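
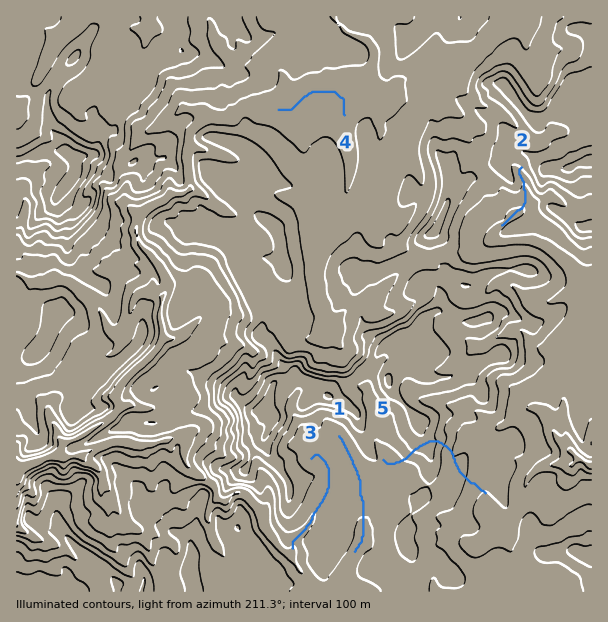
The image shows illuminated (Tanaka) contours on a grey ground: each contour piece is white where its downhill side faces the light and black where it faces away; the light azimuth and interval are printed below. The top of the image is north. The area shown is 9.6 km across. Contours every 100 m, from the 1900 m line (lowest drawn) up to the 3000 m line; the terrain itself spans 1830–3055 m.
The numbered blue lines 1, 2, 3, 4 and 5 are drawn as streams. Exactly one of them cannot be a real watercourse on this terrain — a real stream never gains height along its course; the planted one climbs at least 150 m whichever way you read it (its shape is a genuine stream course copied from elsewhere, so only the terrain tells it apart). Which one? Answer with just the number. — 5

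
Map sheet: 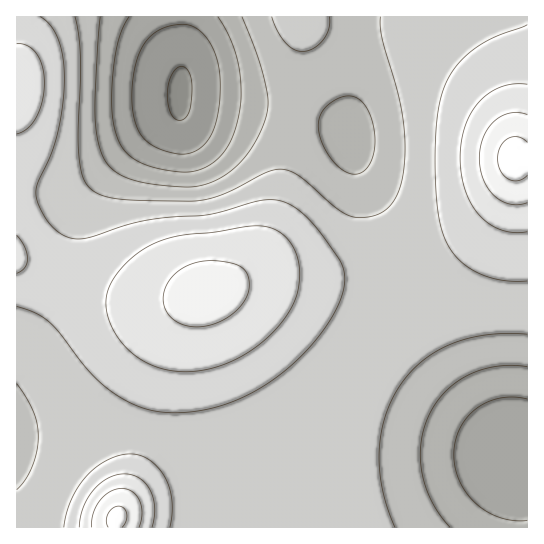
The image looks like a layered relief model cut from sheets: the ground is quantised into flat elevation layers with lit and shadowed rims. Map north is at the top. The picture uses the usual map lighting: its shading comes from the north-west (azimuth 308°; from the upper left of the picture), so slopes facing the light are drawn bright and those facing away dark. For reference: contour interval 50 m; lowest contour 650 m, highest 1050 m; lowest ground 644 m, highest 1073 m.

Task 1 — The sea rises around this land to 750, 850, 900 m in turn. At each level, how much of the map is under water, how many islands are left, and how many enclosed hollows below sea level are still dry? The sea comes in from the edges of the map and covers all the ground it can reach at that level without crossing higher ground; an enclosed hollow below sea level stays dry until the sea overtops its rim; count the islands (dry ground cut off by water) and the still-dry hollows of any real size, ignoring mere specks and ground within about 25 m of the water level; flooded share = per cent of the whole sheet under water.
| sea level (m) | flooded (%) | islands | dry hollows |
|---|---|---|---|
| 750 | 10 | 0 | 0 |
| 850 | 31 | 0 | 0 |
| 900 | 68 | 0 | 0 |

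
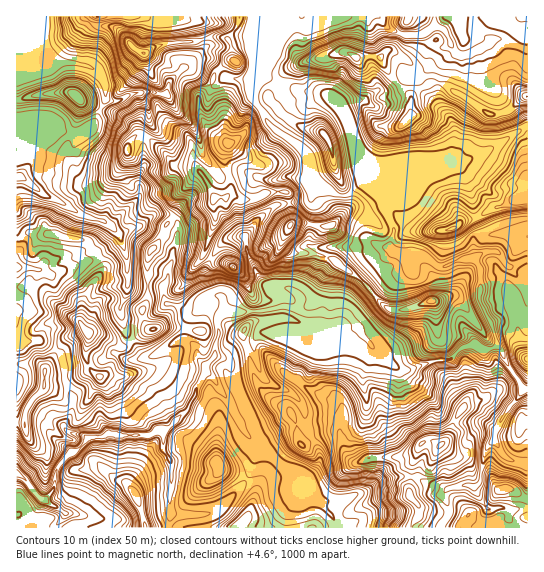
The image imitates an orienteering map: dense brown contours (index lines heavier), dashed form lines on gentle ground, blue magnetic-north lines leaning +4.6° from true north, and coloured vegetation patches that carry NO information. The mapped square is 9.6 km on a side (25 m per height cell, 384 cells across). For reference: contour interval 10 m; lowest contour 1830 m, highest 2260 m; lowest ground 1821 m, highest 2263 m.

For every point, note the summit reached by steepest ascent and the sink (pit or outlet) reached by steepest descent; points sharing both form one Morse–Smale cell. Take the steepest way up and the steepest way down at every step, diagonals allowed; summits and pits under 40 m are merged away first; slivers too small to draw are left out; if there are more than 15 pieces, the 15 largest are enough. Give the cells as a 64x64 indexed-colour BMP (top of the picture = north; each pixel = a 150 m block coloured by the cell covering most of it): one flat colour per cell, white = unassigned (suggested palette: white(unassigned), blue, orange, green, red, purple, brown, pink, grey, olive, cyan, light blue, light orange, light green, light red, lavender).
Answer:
<image width="64" height="64" href="data:image/bmp;base64,Qk12CAAAAAAAAHYAAAAoAAAAQAAAAEAAAAABAAQAAAAAAAAIAAATCwAAEwsAABAAAAAAAAAA////ALR3HwAOf/8ALKAsACgn1gC9Z5QAS1aMAMJ34wB/f38AIr28AM++FwDox64AeLv/AIrfmACWmP8A1bDFAAAACZmZmZmZmZAAAAAAAAAAAAAAERERERGqoAAAAAAAAAAAmZmZmZmZkAAAAAAAAAAAAAEREREREaqqAAAAAAAAAAmZmZmZmZmbu7uwAAAAAAAAARERERERqqoAAAAAAAAAmZmZmZmZmZu7u7uwAAAAAAARERERERGqqgAAAAAAAACZmZmZmZmZm7u7u7AAAAAAARERERERGqqqAAAAAAAAAAmZmZmZmZmbu7u7uwAAAAAREREREREaqqqqqgAAAAAACZmZmZmZmZm7u7u7sAAAARERERERERqqqqqqAAAAAAAJmZmZmZmZm7u7u7u7AAAREREREREREaqqqqoAAAAAAACZmZmZmZmbu7u7u7sAERERERERERERqqqqqgAAAAAAAAmZmZmZmZu7u7u7uwERERERERERERGqqqqqoAAAAAAAAJmZmZmZu7u7u7u7ERERERERERERERqqqqqgAAAAAAAAZmmWaZm7u7u7u7ERERERERERERERERGqqqoAAAAAAGZmZmZmZmu7u7u7EREREREREREREREREaqqqgAAAAAAZmZmZmZmZru7u7sRERERERERERERERERGqqqoAAAAAAGZmZmZmZma7u7sRERERERERERERERERERqqqgAAAAAAZmZmZmZmZmu7uxERERERERERERERERERGqqqoAAAAABmZmZmZmZma7uxERERERERERERERERERGqqqqqAAAAAGZmZmZmZmZmuxEREREREREREREREREREaqqqqoAAAAGZmZmZmZmZma7EREREREREREREREREREaqqqqqgAAAAZmZmZmZmZmZmEREREREREREREREREREaqqqqqgAAAABmZmZmZmZmZmgRERERERERERERERAAARqqqqqgAAAAAGZmZmZmBmZmaIgRERERERERERERAAAA//qqqqAAAAAGZmZmZmAABmaIiIgRERERERERERAAAAD//6r6AADd3d1mZmbdAAAACIiIiIgRERGIgRERAAAAAA////8AAN3d3d1t3d0AAAAIiIiIiIiIiIiIiBAAAAAAD////wAA3d3d3d3d0AAAAAiIiIiIiIiIiIiIAAAAAAAP///wAADd3d3d3d3QAAAAAIiIiIiIiIiIiIgAAAAAAA////AAAN3d3d3d3dAAAAAACIgAAAAIiIiIgAAAD/AA////AAAATd3d3d3d0AAAAAAAiAAAAAAIiIiAAA////////8AAABN3d3d3d3dAAAAAAAAAAAAAAiIiIgA/////////wAAAETd3d3d3d1EAAAAAAAAAAiIiIiIiID/////////AAAARE3d3d3d3UQAAAAAAAAAiIiIiIiIjP////////8AAABERERN3d3dRAAAAAAAAACIiIiIiIzMz////////wAAAERERERN3d1EAAAAAAAACIiIiIiIzMzM////VVXwAAAARERERERN3URAAAAAIAAIiIiMzMzMzMzFVVVVVVAAAABEREREREREREQAAAAiAAzMjMzMzMzMzMVVVVVVUAAAAERERERERERERAAAACIiLMzMzMzMzMzMxVVVVVVVAAAAREREREREIkREQAAAAiIizMzMzMzMzMzFVVVVVVVQAABEREREREQiIkRAAAACIiLMzMzMzMzMzMVVVVVVVVVVUEREREREREIiIiIAAAIiIizMzMzMzMzMVVVVVVVVVVVVREREREREREIiIiIAIiIiIizMzMzMzMxVVVVVVVVVVVVEREREREREQiIiIiIiIiIiIiIszMzMzDVVVVVVVVVVVURERERERERCIiIiIiIiIiIiIiIAAAzDMzVVVVVVVVVVREREREREREIiIiIiIiIiIiIiIAAAADMzNVVVVVVVVVVERERERERERCIiIiIiIiIiIiIgAAAAMzMzNVVVVVVVVUREREREREREIiIiIiIiIiIiIiAAAAMzMzMzM1VVVVVVREREREREREQiIiIiIiIiIiIiAAAAAzMzMzMzd3dVVVVERERERERERCIiIiIiIiIiIiIAAAADMzMzMzM3d3VVVUREREREREREIiIiIiIiIiIiAAAAADMzMzMzMzd3d3VVREREAERERERCIiIiIiIiIiAAAAAAMzMzMzMzN3d3d3UAAAAAAEREREIiIiIiIiIiAAAAAAAzMzMzMzM3d3d3dwAAAAAAREREQiIiIiIiIiAAAAAAAzMzMzMzM3d3d3d3AAAAAAAEREQiIiIiIiIiAAAAAAADMzMzMzM3d3d3d3cAAAAAAATkRCIiIiIiIiIAAAAAADMzMzMzMzd3d3d3dwAAAAAADu7uLuIiIiIiIgAAAAMzMzMzMzMzN3d3d3d3AAAAAAAO7u7u4iIiAiIiAAMzMzMzMzMzMzM3d3d3d3cAAAAAAA7u7u7uIiAAAAADMzMzMzMzMzMzMzd3d3d3dwAAAAAO7u7u7u7iAAAAAAMzMzMzMzMzMzMzN3d3d3d3AAAADu7u7u7u7u4AAAAAADMzMzMzMzMzMzMzd3d3d3cAAAAO7u7u7u7u7uAAAAAAMzMzMzMzMzMzMzM3d3d3dwAAAA7u7u7u7u7u4AAAAAADMzMzMzMzMzMzd3d3d3d3AAAAAO7u7u7u7u7gAAAAAAMzMzMzMzMzMzd3d3d3d3cAAAAADu7u7u7u7uAAAAAAADMzMzMzMzAAAHd3d3d3dwAAAAAO7u7u4AAAAAAAAAAAAAAzMzMzAAAAd3d3d3d3"/>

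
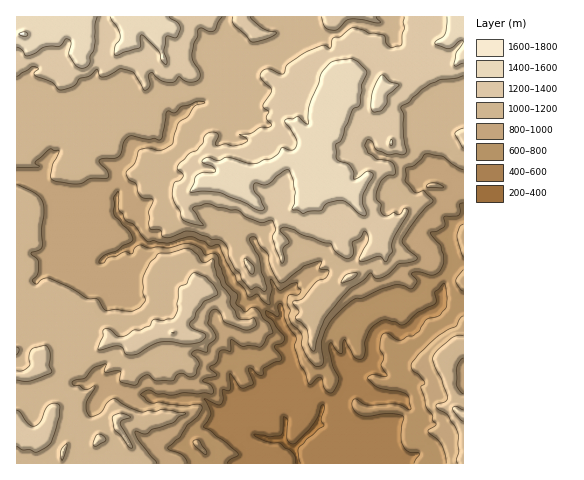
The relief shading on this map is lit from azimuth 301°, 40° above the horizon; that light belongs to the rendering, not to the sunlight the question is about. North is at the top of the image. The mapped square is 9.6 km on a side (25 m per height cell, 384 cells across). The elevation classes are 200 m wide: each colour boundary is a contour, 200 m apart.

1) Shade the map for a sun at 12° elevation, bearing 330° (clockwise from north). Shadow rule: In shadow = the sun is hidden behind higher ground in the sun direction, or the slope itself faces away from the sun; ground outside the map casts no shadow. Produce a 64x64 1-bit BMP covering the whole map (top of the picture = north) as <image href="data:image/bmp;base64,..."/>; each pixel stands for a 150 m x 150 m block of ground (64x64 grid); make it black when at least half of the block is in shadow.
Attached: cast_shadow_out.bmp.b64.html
<image width="64" height="64" href="data:image/bmp;base64,Qk0+AgAAAAAAAD4AAAAoAAAAQAAAAEAAAAABAAEAAAAAAAACAAATCwAAEwsAAAIAAAAAAAAA////AAAAAAAffA/v/aBCAH+8n+//gADgf5w///+AGGD+wH///8B4cI5A////4PgAB0H////x/AUHAYf///f+DwMgA/////4cAHh/////+AADOf//////gH3///////+A//////+//gE/////////gwB///////8HDD///////weMH////7//AwAOf///v//BAAA///+///AAAAYf/7//+AAAAH//3//4AAAA/g6f//wAAAD/Hg///gAAAH//D//+AAAAP/+H//4AAAAZ/8P//gAAAAf/w//+IAAAB3/5//4QIAAPu////gj4AA47////D94APjn///8Q34J+e3/f/gDHn//+/e/+AAF/////8/4AANn////7/gABgf//v/3/AAcAf/3//P8IB8D/5H/+/wAG4f/OP//3AA4Qfw4ef/8ADgg8TAB/8AAGCABOAz/5QAIEAP4AH//ABwBwBwgH/xAHgAAADE//GAHAAAAP//wPQfgAAAfz/B/h/AgAD+PwP/PGAAAD48Af/89gAAPj4MH/n+gAA8/wx///+AgD3/AH///4AAHP/D////sAAM//f///+QAAR//////5AAHg//////iAIMA////zcIAgAAN/f/L4wBAAKX978/54AAB+/zjH/n4AAB//OAf+PwAAAwE4Af4DDgABATgAfAAHAAAAMAD8AAPAAA=="/>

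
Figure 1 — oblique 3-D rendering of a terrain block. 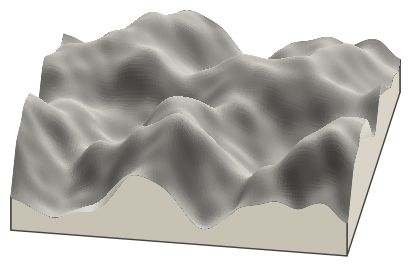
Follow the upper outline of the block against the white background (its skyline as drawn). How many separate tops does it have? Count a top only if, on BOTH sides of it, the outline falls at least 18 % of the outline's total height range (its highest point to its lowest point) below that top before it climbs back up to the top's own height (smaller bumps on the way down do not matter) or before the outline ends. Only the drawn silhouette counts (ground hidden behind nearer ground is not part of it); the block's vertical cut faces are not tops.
1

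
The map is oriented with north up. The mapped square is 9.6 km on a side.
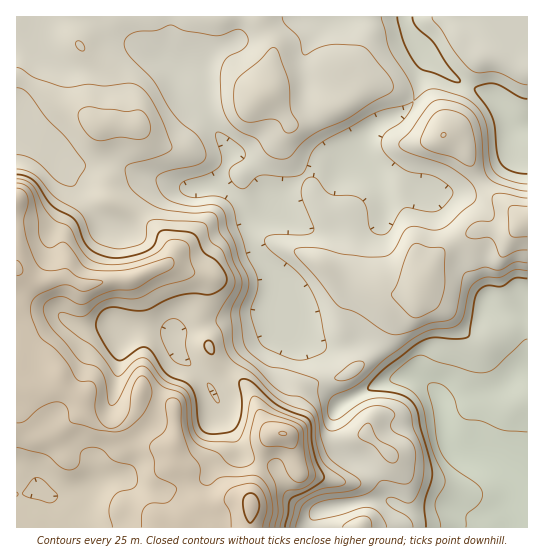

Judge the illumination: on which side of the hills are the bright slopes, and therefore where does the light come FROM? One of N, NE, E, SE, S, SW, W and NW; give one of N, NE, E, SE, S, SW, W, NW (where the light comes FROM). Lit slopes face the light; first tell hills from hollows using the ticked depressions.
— NW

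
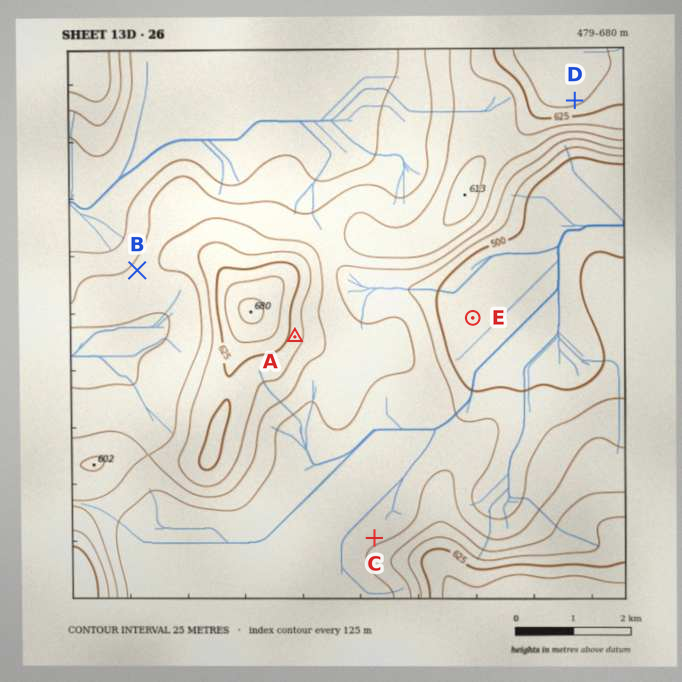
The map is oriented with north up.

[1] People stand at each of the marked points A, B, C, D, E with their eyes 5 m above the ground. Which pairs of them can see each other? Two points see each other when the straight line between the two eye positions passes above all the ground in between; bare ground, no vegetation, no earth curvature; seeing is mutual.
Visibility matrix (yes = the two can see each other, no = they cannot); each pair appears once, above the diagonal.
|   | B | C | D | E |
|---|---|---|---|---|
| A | no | yes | yes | no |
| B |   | no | no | no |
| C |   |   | yes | no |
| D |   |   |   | yes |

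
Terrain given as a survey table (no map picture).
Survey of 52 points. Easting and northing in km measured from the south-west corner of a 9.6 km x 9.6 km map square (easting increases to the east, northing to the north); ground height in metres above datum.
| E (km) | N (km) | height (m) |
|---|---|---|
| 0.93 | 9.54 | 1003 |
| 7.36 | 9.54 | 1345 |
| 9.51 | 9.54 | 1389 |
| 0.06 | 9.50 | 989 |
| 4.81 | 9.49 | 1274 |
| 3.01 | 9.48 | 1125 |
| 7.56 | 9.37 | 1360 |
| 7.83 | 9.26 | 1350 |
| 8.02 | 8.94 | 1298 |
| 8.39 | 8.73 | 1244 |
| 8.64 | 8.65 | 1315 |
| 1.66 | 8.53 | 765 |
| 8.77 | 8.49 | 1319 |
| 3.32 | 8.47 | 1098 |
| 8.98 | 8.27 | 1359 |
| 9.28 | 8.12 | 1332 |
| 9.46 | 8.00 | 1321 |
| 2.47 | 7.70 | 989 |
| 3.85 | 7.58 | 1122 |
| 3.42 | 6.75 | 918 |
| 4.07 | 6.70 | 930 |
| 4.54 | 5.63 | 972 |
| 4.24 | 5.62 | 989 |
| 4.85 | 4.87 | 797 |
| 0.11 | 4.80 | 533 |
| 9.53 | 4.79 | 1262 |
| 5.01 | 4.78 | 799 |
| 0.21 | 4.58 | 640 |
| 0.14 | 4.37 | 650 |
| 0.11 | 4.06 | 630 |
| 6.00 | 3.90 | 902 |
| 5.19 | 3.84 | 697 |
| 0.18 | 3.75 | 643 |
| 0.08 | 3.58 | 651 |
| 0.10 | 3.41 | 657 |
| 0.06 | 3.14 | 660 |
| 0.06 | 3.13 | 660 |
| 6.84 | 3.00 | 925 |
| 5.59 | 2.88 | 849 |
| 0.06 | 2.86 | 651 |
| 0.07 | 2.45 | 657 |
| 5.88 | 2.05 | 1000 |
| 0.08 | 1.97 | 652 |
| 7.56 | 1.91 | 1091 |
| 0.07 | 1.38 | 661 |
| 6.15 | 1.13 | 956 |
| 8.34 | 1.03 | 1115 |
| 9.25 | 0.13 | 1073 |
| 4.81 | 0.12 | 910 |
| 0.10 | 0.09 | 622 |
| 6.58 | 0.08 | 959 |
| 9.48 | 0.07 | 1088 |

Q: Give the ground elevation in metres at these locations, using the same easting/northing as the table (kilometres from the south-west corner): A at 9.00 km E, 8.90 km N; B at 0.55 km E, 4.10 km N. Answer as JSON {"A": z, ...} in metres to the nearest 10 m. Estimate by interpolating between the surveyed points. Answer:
{"A": 1320, "B": 650}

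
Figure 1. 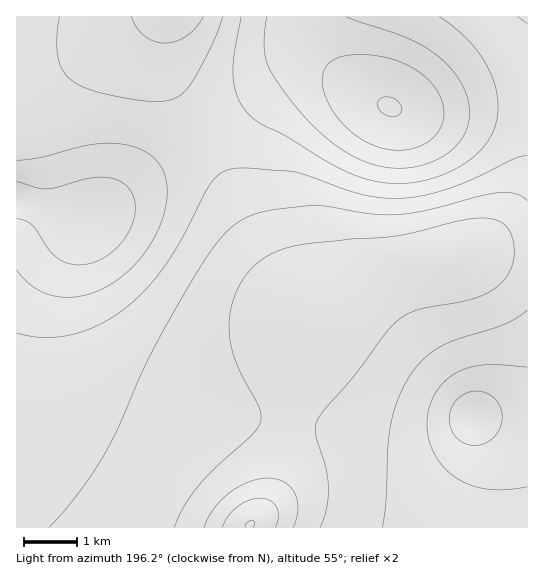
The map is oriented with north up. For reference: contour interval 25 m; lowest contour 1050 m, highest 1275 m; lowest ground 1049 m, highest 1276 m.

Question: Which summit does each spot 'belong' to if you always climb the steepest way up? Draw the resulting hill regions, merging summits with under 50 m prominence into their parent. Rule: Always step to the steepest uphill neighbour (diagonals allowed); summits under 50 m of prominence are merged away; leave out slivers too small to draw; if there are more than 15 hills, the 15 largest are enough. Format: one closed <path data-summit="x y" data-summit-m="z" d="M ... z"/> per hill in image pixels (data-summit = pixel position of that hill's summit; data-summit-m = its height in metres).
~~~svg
<path data-summit="90 221" data-summit-m="1243" d="M167 16l-16 0-32 21-52 24-30 10-21 2 1 455 232 0 19-23 11-24 9-44 12-91 9-35-20-21-20-28-49-96-33-52-18-32-6-25 0-18z"/><path data-summit="390 107" data-summit-m="1276" d="M527 16l-359 1-5 22 0 18 6 25 18 32 33 52 49 96 20 28 20 21 96-47 42-5 34-8 24 2 23 0z"/><path data-summit="473 417" data-summit-m="1218" d="M487 251l-16 1-32 8-34 4-96 47-9 35-19 125-13 34-19 21 1 2 278-1 0-273z"/>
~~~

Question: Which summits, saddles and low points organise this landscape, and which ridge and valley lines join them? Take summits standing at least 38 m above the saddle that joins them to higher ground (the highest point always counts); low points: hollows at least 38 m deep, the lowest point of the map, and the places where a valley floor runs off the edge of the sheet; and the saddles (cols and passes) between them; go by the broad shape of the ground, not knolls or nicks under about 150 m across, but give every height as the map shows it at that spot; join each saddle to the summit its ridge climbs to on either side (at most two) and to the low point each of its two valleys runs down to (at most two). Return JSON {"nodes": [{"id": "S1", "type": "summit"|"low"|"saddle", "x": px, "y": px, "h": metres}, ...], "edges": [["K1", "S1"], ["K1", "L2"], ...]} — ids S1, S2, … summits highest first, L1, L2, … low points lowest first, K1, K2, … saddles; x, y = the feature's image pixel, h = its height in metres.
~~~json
{"nodes": [
{"id": "S1", "type": "summit", "x": 390, "y": 107, "h": 1276},
{"id": "S2", "type": "summit", "x": 90, "y": 221, "h": 1243},
{"id": "S3", "type": "summit", "x": 473, "y": 418, "h": 1218},
{"id": "L1", "type": "low", "x": 250, "y": 525, "h": 1049},
{"id": "L2", "type": "low", "x": 174, "y": 17, "h": 1134},
{"id": "K1", "type": "saddle", "x": 201, "y": 137, "h": 1183},
{"id": "K2", "type": "saddle", "x": 290, "y": 422, "h": 1123}],
"edges": [["K1", "S1"], ["K1", "S2"], ["K1", "L1"], ["K1", "L2"], ["K2", "S2"], ["K2", "S3"], ["K2", "L1"]]}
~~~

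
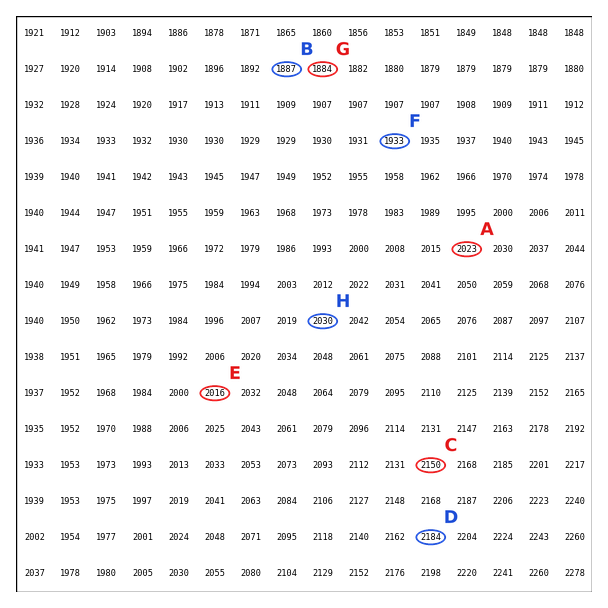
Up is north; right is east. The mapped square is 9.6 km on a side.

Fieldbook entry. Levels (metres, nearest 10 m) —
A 2020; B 1890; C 2150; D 2180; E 2020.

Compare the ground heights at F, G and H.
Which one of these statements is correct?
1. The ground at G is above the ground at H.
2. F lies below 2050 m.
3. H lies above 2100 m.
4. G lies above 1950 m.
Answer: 2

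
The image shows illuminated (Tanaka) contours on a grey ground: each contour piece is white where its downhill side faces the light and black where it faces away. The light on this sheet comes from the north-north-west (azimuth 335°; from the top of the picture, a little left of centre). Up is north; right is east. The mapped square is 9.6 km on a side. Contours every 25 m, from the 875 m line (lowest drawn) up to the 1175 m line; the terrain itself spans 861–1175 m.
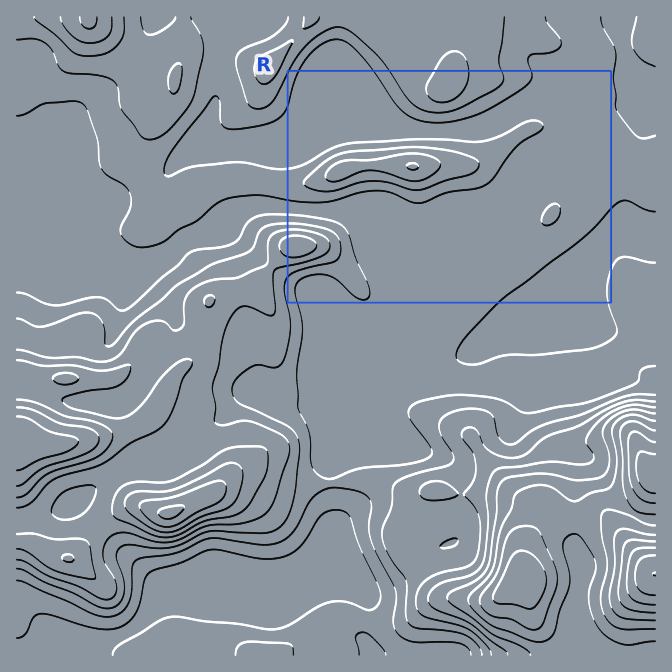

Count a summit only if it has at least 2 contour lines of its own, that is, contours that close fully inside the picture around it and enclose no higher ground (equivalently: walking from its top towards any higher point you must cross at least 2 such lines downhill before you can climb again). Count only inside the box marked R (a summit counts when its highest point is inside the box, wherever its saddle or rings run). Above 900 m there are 1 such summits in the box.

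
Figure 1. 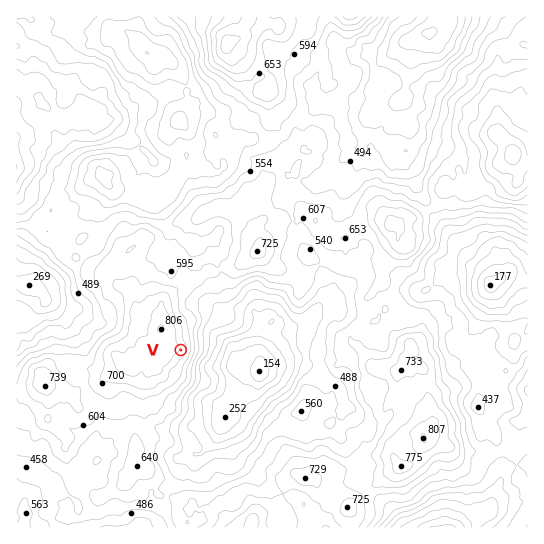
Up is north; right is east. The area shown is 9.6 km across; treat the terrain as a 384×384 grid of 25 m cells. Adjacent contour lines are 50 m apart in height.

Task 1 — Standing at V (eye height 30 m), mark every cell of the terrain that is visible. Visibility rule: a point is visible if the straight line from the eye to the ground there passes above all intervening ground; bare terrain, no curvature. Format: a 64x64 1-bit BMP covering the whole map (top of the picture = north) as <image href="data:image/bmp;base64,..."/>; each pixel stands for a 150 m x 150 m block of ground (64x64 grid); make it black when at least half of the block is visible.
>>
<image width="64" height="64" href="data:image/bmp;base64,Qk0+AgAAAAAAAD4AAAAoAAAAQAAAAEAAAAABAAEAAAAAAAACAAATCwAAEwsAAAIAAAAAAAAA////AAAAAAAAAA/8AAAAAAIAFP7AAAAAAAAf/+BAAAAAAB//wEAAAABwP/+AAAAAACAf/8AIAAAAFH///w4AAAAN////nwAAAAf/////AAAAA8////5AAAAD/////mAAAAP/////4AAAAO//4P/wAAAAJ//wf/AAAAAP//A98AAAABH//D/wAAAAAf/9fzAAAAAB////AAAAABf///8AAAAAP////wAAAAA8////gAAAAD3///uAAAAAP///48AAAAAd///jgAAAAD///8PAAAAAP///5uAAAAAF9//34AAAAAH/9/OAAAAAD//z+wAAAAAP//H4AAAAAAf/8fwAAAAAA//h/AAAAAAB/4H+gAAAAAB/A9+AAAAAAD4D/4AAAAAAPAfPAAAAAAE8D58AAAAAH/gODwAAAAAP/AweAAEAAAHwABwAAQAAAAQAGAAAAAAACAAYAAYAAAAOAAAABgAAAAAAAAAOAABgAAAAAB4AAOAAAAAAHgAAgAAAAAAcAAEAAAAAADwAAwAAAAAB+AAGAAAAAAPwAD8AA4AAB+AAB+ADwAAH8AAD4B/AAAPwAAH4/8AAA3AAADn/gAABYAAAD/wAAABgAAAH/AAAAeAAAAf+AAAAQAAAB/wYAAAwAAAP/AAAADAAAD/4DAAAcAAAf4POYAAgAAD+A9vwACAAA/4CA/gAHA=="/>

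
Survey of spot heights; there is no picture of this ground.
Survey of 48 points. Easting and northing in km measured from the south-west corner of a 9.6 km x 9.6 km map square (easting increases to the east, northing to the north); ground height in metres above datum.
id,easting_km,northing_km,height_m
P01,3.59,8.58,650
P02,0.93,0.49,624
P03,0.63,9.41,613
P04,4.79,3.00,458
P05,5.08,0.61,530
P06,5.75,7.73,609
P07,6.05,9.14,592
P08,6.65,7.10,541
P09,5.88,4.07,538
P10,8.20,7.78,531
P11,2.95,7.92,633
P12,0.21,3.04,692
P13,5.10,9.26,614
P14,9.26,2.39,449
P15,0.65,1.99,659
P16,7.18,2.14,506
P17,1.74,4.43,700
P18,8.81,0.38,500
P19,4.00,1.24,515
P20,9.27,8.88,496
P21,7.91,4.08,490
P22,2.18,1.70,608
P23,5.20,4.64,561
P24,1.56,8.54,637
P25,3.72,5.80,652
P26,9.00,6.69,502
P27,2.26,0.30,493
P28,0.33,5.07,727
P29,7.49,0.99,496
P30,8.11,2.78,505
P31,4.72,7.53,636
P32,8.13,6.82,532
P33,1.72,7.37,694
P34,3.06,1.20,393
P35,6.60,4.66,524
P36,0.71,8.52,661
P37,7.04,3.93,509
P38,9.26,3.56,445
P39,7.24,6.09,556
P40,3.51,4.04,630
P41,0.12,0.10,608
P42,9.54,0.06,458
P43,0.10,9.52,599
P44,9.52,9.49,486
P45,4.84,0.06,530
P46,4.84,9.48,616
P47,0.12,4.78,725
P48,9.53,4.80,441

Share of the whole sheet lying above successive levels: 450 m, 97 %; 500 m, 80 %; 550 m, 53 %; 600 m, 44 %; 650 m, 22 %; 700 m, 8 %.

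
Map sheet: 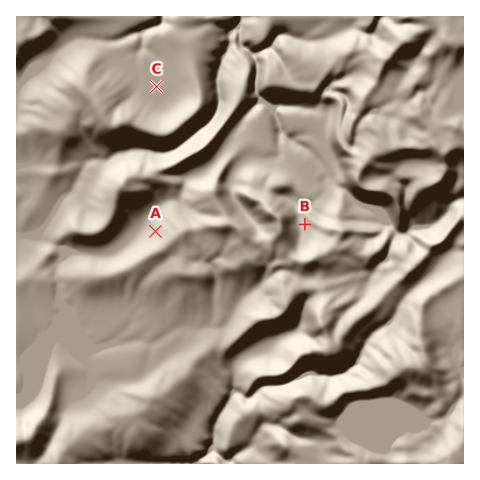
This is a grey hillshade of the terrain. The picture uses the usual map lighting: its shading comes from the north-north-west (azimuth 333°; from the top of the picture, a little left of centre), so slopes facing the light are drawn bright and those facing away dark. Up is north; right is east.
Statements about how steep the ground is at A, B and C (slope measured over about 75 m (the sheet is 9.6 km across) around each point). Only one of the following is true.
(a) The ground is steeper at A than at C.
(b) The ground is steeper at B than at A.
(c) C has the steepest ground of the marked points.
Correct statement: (a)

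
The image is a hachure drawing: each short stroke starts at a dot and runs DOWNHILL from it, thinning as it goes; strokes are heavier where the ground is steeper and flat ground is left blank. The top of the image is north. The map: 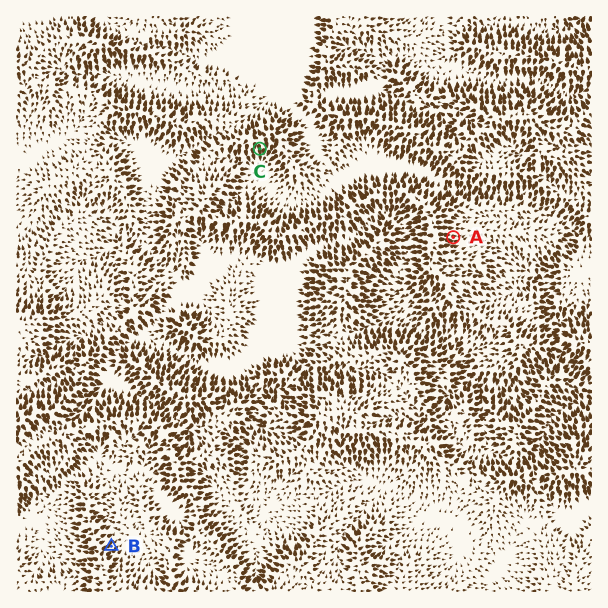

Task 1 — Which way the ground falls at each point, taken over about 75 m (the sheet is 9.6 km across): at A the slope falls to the E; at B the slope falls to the NE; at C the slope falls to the S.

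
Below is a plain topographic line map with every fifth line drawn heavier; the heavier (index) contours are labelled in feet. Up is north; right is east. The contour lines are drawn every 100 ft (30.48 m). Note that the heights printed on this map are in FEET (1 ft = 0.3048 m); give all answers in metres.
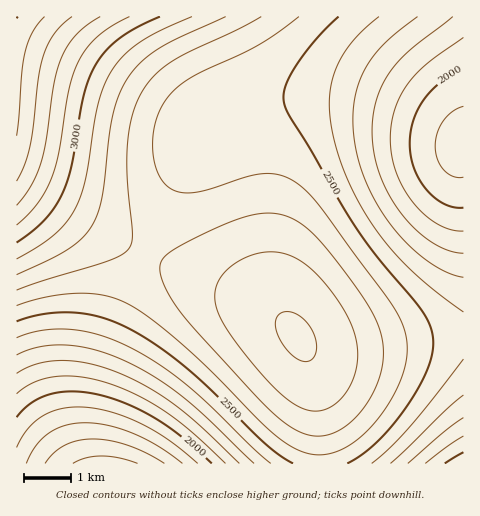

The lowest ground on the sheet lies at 475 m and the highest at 1070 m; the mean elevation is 775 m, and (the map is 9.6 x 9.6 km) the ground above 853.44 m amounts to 18.7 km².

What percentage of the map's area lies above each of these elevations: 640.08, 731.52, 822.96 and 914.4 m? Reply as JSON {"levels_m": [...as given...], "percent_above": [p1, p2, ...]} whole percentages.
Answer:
{"levels_m": [640.08, 731.52, 822.96, 914.4], "percent_above": [88, 71, 33, 7]}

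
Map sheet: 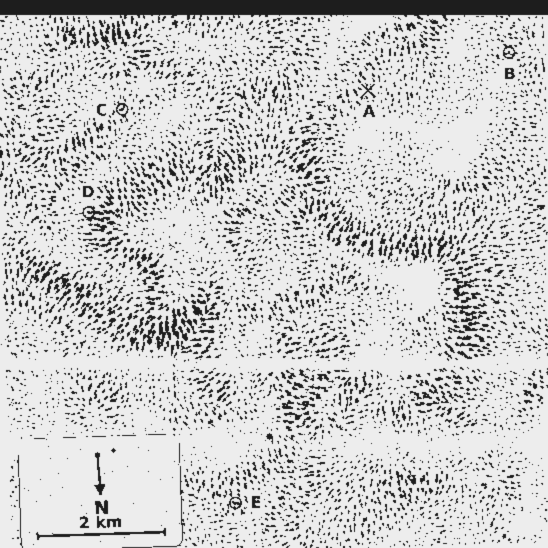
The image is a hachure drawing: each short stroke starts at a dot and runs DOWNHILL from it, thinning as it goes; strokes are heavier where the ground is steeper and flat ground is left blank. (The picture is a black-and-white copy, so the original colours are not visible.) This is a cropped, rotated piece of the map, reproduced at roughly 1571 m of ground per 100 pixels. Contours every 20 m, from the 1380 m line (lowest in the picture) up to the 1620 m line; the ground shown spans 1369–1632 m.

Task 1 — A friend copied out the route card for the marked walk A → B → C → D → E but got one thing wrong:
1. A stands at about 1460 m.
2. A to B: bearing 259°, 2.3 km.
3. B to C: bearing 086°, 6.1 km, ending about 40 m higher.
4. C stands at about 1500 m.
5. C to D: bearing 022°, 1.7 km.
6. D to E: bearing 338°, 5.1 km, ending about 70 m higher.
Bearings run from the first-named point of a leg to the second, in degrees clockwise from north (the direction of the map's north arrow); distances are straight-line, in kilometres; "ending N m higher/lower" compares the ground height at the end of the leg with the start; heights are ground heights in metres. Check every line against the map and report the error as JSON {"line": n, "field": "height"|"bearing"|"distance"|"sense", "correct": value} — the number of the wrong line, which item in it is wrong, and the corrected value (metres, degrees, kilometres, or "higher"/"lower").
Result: {"line": 6, "field": "sense", "correct": "lower"}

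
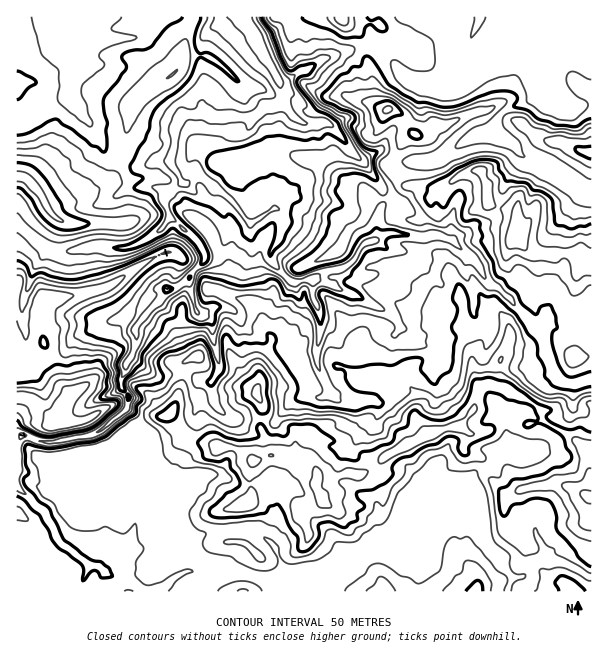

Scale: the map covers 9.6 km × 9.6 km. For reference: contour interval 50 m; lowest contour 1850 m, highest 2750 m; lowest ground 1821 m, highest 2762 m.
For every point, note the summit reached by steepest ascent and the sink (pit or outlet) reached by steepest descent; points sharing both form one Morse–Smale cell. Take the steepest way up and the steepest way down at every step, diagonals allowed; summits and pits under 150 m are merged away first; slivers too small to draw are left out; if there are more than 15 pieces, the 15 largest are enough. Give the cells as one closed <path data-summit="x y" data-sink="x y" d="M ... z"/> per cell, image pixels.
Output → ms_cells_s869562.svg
<path data-summit="591 497" data-sink="243 17" d="M591 16l-183 0-14 29-1 17-10-12-9-6-5 0-45 14-39 24-4 0-4-4-34-62-227 1 1 103 12-5 13-9 26-9 11 11 21 30 4 15 9 9 16 4 15 0 11-4 15 0 14 21-2-1-16 13-2 8 5 10 0 6-11 13-10 7 0 4 14 26 4 22-32 39 0 20-8 15 0 6-5 7 0 8 7 10-1 12-23 20-11 6-37 8-14 0-15-6-6 0-5 10 1 146 575-1 0-210-26 3-8-6-11-22-5-21-13-12-15-20-16-15-6-2-6-7-8-15-26-24-14-5-25 1-12-2-14 0-9 6-2-1 2-20 6-15 0-13-6-11 9-4 15-13 36-3 27-20 12-6 17-2 16 10 14 15 22 7 36 28 10 2z"/><path data-summit="513 239" data-sink="243 17" d="M494 132l-17 2-12 6-27 20-36 3-15 13-9 4 0 2 6 9 0 13-6 15-2 20 2 1 9-6 14 0 12 2 25-1 14 5 26 24 8 15 6 7 6 2 16 15 15 20 13 12 5 21 11 22 8 6 13 0 12-4 1-185-10-3-36-28-22-7-14-15z"/><path data-summit="63 405" data-sink="243 17" d="M18 224l-2 1 0 219 5-8 6 0 15 6 14 0 37-8 11-6 23-20 1-12-7-10 0-8 5-7 0-6 8-15 0-20 4-6 28-33-4-22-14-26-1-5-12 8-10 2-36-1-17 5-16 0-9-4z"/><path data-summit="33 186" data-sink="243 17" d="M68 97l-26 9-26 14 0 104 31 24 9 4 16 0 17-5 36 1 10-2 23-14 8-8 3-5 0-6-5-15 9-10 9-6-12-20-15 0-11 4-15 0-16-4-9-9-4-15-21-30z"/><path data-summit="342 17" data-sink="243 17" d="M407 16l-162 0-1 2 8 11 25 49 4 4 4 0 39-24 45-14 8 2 16 16 1-17z"/>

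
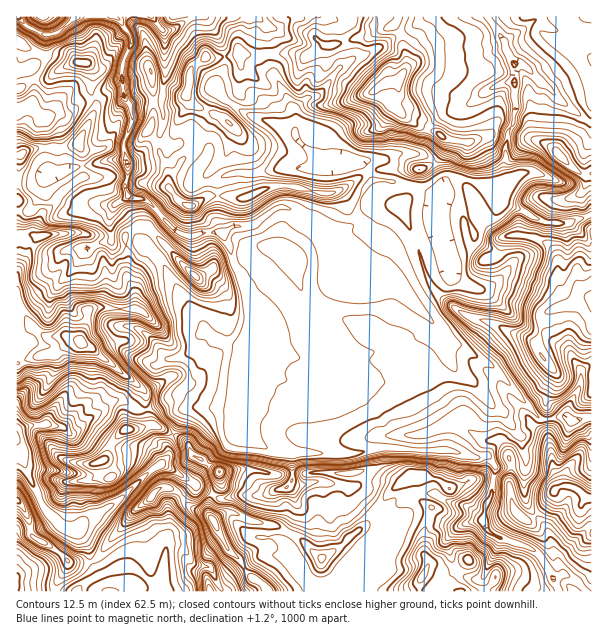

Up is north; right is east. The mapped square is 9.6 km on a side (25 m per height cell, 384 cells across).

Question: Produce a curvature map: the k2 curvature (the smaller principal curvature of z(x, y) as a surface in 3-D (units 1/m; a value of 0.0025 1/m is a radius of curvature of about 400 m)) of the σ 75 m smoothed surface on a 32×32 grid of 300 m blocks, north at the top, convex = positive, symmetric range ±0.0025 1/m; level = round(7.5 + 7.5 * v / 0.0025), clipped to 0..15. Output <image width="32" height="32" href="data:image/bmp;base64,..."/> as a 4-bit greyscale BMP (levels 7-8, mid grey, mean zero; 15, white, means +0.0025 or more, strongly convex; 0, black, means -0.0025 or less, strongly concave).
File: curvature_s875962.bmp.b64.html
<image width="32" height="32" href="data:image/bmp;base64,Qk12AgAAAAAAAHYAAAAoAAAAIAAAACAAAAABAAQAAAAAAAACAAATCwAAEwsAABAAAAAAAAAAAAAAABEREQAiIiIAMzMzAERERABVVVUAZmZmAHd3dwCIiIgAmZmZAKqqqgC7u7sAzMzMAN3d3QDu7u4A////AGdld3dldGd2ZndndnV2dmZVd2Z3ZjVlZndndndoV3VnV2RnZ2VoZnZ3dnWFeEMmZ1Q1VmVTZ0Z3Znd2ZjQmhXZwRTJ2NoZmZndnd3hlSEZnUIZhCGQjRTR3ZndldxcpdyRWeSAxSleEd3d4h2kWN3VGhnd1KWMzMzIjQyIySDdWR1R2ZjhTZnh3d2Z2d3ZYNjFGVndUVnd4d3d3d4d1Y0NHR2VVVnd3d3d3d3eHZ0dHNlVmdmd3d3d3d3d3dnR3hHZ2Z0Nmd3d3d3d3d3dWiGR3eHRVZnd3d3d3d4dld4dHdohUNWZ3d3d3eHh2R3ZnaHV3ZXhGZ2d3d3d3ZIdjeHd2V2V2VGZXd3d3d2VUVnd4ZmZmhkeHR3d3d3d3ZlVod3ZmdnVWZmd4d3d3h2d1V3d3ZVVmYlR3h3d3d3d1aGdmZUVlhwVVRHdnd3d3d0dCJGZmY0B5ZpZEVmd4d3hkaIZmd3c3hWZ3d3d2ZVZlZWQFZmZWFnd2ZVVmZnaERmQRZpZ4dEZ3Z3h3d1RDJXhzd4ZlaGYXZ2eHZnZYdmdngYd2VmZ3B1d3RXZlVXh2Z4N3ZWZndCZYZXd2Vnh3Z3ZkdmhndnBYJ1Z3WHVniGd3dGZ3dnmDOCeFh2d3VGd3d4Vnd4FXhwc2dYd2eHZGd3h1iHcDATEiRVVmZmZnh3d3V3d3"/>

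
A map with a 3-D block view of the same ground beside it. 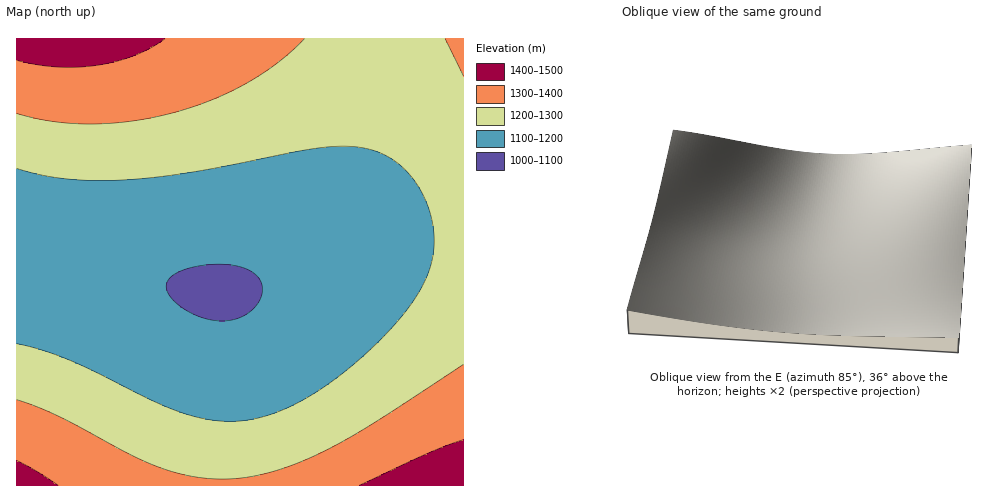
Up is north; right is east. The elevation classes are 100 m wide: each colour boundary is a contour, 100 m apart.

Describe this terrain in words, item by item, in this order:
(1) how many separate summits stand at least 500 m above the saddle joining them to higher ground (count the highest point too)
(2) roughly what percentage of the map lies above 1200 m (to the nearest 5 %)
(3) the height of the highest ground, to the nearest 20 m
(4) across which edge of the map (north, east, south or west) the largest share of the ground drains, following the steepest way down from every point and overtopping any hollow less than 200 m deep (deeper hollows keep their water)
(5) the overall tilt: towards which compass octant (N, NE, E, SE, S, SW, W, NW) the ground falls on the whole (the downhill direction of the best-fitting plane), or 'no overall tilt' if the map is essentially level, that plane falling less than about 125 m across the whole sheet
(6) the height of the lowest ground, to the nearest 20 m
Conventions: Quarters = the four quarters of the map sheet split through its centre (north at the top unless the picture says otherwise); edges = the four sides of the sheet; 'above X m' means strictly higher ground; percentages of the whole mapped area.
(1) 1 summit rises at least 500 m above its surroundings.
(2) About 55 % of the map lies above 1200 m.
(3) The highest point reaches roughly 1480 m.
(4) Most of the ground drains across the western edge.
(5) No overall tilt - high and low ground are spread across the sheet.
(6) The lowest point is down at roughly 1100 m.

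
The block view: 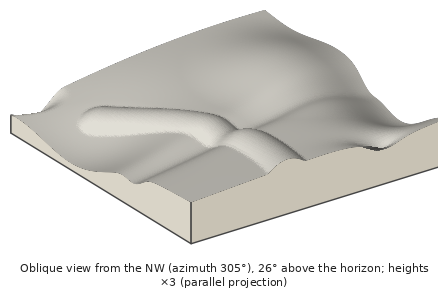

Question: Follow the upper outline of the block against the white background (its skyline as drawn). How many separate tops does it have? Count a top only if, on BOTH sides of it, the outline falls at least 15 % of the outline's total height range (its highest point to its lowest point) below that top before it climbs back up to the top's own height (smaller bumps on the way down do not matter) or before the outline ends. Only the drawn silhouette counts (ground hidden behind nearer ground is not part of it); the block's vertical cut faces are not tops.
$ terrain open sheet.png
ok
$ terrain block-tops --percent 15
1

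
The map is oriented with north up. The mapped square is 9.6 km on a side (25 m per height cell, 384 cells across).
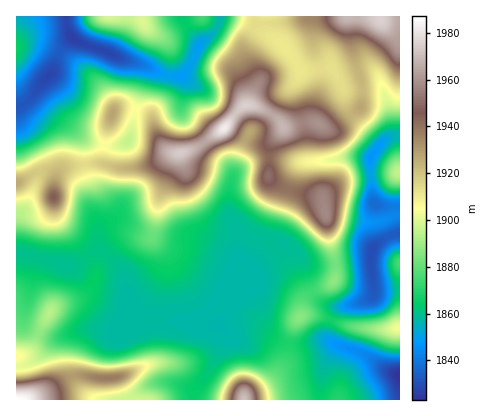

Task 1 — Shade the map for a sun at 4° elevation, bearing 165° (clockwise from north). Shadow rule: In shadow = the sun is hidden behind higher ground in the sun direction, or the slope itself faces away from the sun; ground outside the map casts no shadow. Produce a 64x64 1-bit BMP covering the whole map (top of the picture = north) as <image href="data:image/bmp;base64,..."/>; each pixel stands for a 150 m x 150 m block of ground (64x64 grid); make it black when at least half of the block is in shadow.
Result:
<image width="64" height="64" href="data:image/bmp;base64,Qk0+AgAAAAAAAD4AAAAoAAAAQAAAAEAAAAABAAEAAAAAAAACAAATCwAAEwsAAAIAAAAAAAAA////AAAAAAAAAAAAAAAAAMAAAAB8AAAA8AAAAH8AAAD8AAAAf4AAAP4HwAB/gAAA///wAH+AAAD///wAPwAAAP///wA+AAAAD///gD4AAAAD//8APAAAAAD/8AA4AAAAAAAAAAAAAAAAAAAAAAAAAAAAAAAAAAH+AAAAAAAAA/8AAAAAAAAB/wAAAAAAAAB+AAAAAAAAABwAAAAAAAAAAAAAAAAAAAAAAAAAAAAAAAAAAAAAAAAAAAAAAAAAAAAAAAAAAAAAAAAAAAAAAAAAAwAAAAAAAAADAAAAAAAAAAMAAAAAAAAAAAAAAAAAAAAAAAAAAAAAAAAAAAAAAAAAAAAAAAAAAAAAAAAAAAAAAAAAAAAAAAAAAAAAAAAAAAAAAAAAAAAAAAAAAAAAAABwAAAAAAABAPwAwAAAAAAA/ADgAAAAAAB8APgAOAAAAAAG/gAYAAAAAAb/gAB4AAAAAv8AAP4AAAAA/gAA/wAAAAB4AAD/wAAAAAAAAP/gAAAAAAAA//AAAAAAAAB/8AwAAAACAH/wHgAAAAOHf/AOAAAAA/+/4AAAAAAD/7/AAAAAAAP/D4AAAAAAA/4HAAAAAAAH8AIAAAAAAA/gAcAAAAAAH4AB4AAAAAAAAAHwAAAAAAAAAfAAAAAAAAAA+AAAAAAAAAD4AAAAAAAAAHgAAAAAAAAAOAAAAA=="/>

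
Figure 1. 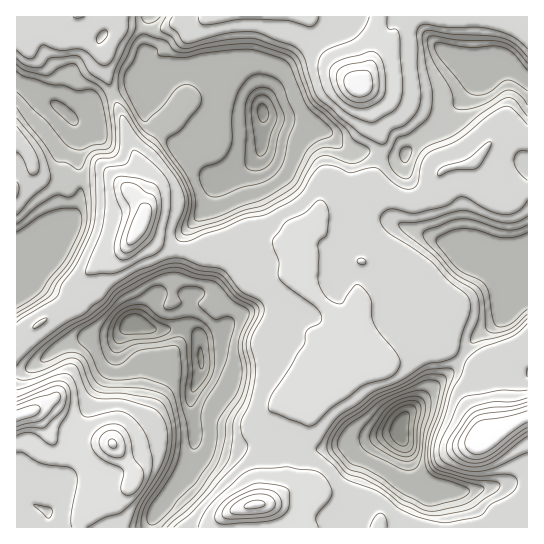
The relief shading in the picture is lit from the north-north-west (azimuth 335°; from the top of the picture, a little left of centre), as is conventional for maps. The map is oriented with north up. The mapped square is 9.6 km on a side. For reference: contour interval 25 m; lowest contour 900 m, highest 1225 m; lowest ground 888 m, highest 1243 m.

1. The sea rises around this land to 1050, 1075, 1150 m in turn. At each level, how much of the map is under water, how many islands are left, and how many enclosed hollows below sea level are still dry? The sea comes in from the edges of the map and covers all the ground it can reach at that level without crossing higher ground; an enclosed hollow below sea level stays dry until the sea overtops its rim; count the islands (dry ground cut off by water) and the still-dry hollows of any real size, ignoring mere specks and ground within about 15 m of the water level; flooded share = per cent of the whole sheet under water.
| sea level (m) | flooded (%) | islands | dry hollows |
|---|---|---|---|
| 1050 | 19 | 0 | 2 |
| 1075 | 36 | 0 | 1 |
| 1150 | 94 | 4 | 0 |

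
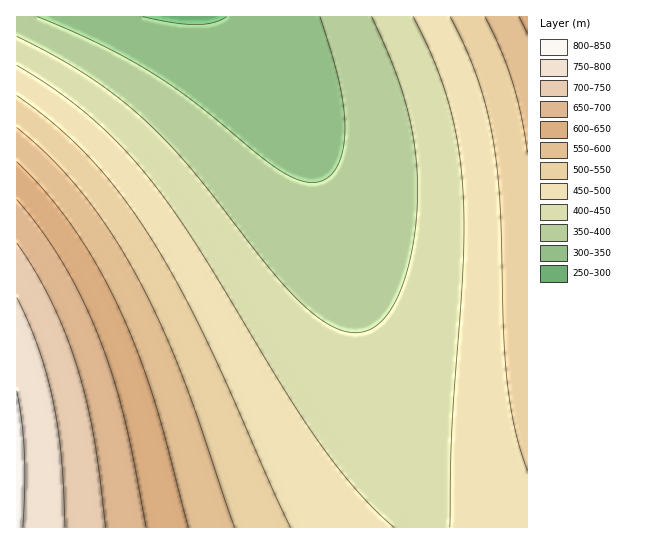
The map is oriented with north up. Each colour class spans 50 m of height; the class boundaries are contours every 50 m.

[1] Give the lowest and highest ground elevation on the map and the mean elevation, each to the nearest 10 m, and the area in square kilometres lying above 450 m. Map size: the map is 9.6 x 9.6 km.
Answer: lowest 300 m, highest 810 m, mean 480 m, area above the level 47.1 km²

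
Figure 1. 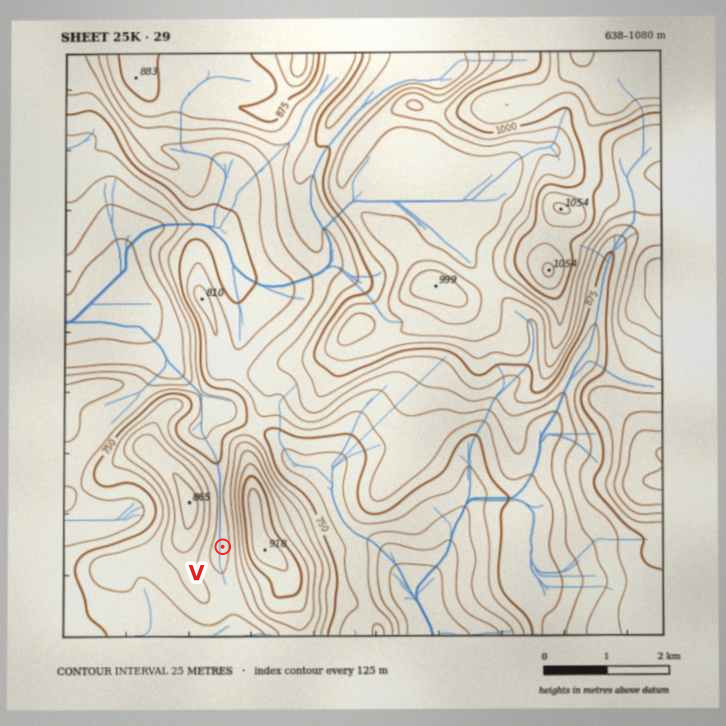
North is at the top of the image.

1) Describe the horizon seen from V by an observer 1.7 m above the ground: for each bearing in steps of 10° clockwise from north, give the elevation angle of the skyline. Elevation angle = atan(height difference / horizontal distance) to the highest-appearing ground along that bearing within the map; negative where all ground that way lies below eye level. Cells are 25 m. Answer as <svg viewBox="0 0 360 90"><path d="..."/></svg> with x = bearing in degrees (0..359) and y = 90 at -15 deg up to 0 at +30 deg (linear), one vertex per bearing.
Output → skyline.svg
<svg viewBox="0 0 360 90"><path d="M0 58l10-3 10-7 10-6 10-3 10-3 10-3 10-2 10 0 10 0 10 1 10 3 10 5 10 5 10 4 10 4 10 4 10 2 10 0 10-2 10-1 10-1 10 0 10-1 10-1 10-1 10-2 10-2 10-1 10-1 10 0 10 0 10 1 10 2 10 5 10 4"/></svg>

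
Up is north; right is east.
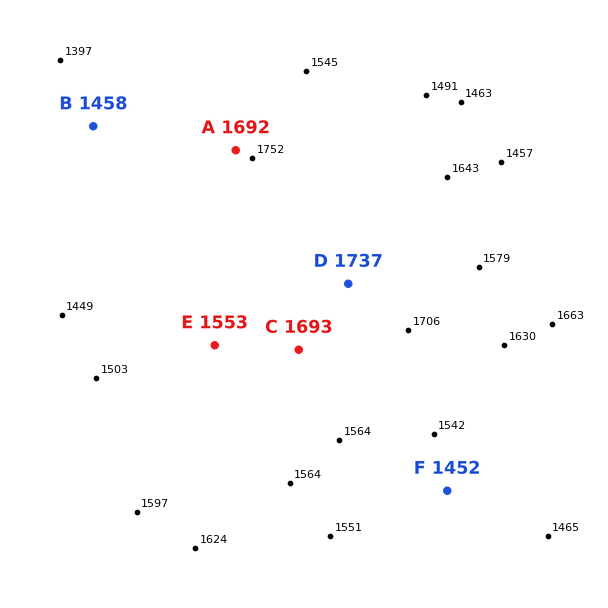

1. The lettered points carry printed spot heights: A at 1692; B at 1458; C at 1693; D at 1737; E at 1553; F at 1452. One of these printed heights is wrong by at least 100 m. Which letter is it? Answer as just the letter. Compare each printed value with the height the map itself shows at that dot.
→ C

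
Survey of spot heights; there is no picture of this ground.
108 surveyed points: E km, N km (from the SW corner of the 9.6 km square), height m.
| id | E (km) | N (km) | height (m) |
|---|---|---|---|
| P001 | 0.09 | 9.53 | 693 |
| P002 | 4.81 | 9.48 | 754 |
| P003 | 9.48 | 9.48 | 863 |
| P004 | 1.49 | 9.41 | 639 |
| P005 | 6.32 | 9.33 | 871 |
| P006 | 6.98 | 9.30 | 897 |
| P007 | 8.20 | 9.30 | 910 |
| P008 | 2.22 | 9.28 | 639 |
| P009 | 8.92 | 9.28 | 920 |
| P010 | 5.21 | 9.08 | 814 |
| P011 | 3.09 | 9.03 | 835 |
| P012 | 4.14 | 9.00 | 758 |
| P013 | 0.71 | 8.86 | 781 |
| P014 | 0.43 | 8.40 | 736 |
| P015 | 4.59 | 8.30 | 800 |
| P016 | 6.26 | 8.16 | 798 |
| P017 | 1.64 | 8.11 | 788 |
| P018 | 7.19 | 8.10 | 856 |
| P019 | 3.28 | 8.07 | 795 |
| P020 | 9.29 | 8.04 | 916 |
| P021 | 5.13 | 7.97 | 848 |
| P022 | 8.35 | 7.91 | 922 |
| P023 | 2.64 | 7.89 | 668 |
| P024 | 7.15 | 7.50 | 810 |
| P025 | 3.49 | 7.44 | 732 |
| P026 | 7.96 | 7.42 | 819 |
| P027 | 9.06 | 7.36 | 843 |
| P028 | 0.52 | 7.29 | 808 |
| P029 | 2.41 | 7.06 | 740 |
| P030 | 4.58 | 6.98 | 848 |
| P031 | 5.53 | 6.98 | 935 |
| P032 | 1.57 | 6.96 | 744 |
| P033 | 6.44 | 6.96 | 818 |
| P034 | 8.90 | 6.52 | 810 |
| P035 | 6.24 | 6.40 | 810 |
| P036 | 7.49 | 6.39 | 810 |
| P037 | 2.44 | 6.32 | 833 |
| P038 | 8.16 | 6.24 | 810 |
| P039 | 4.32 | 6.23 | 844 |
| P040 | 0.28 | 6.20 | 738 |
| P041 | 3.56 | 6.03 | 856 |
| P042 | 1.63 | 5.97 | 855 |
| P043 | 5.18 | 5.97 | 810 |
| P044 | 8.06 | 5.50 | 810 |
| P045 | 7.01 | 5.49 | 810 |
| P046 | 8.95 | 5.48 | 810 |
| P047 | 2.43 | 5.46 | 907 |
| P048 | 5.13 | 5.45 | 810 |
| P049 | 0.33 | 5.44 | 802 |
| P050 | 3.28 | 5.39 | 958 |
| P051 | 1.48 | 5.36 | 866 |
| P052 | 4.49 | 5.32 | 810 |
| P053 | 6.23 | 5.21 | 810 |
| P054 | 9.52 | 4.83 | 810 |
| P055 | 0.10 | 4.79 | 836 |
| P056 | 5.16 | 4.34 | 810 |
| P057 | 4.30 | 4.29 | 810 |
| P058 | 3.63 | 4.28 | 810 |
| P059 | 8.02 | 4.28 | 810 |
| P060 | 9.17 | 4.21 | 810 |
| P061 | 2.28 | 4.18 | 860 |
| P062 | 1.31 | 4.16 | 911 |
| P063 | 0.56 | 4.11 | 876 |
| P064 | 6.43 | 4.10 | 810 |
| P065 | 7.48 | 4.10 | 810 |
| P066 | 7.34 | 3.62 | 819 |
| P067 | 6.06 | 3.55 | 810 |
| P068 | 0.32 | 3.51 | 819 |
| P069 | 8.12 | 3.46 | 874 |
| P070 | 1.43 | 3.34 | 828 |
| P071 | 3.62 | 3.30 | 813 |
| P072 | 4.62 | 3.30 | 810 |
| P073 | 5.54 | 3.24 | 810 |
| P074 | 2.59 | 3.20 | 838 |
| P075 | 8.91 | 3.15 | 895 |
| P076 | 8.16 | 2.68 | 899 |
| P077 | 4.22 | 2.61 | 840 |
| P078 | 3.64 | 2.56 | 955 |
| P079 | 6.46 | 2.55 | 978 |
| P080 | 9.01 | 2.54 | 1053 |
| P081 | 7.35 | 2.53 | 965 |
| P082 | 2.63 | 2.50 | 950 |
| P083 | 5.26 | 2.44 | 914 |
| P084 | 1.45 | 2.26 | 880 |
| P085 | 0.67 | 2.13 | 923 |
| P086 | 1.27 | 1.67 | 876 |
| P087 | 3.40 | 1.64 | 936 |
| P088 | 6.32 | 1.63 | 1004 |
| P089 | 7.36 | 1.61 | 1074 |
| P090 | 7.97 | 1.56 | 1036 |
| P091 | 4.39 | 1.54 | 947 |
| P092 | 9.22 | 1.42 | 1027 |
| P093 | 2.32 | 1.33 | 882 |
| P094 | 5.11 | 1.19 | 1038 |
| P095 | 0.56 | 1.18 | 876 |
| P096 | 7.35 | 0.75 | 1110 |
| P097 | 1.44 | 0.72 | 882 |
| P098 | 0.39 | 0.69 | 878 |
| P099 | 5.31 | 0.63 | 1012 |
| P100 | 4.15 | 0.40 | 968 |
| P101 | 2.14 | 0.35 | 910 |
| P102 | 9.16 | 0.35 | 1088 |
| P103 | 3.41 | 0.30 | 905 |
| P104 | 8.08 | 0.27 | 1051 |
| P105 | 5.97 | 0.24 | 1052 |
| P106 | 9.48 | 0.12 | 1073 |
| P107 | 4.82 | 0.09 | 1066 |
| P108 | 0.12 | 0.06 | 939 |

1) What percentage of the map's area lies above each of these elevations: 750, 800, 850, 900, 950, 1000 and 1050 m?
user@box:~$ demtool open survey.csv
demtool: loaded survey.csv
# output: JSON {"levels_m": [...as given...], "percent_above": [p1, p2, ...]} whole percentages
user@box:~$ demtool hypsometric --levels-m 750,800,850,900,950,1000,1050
{"levels_m": [750, 800, 850, 900, 950, 1000, 1050], "percent_above": [93, 86, 49, 32, 18, 12, 5]}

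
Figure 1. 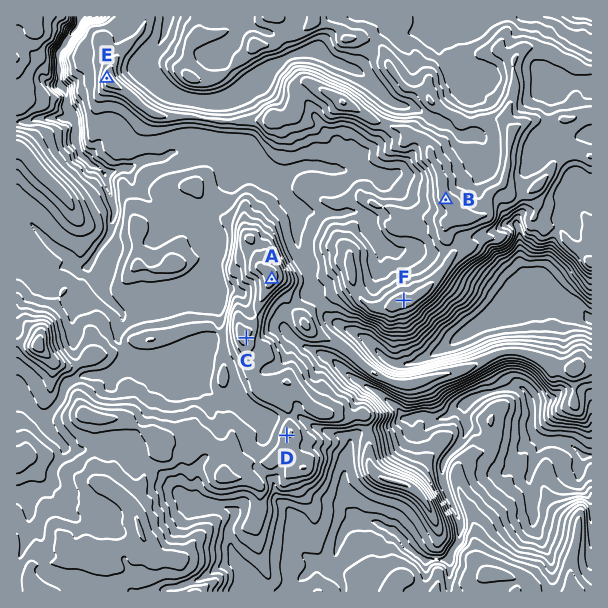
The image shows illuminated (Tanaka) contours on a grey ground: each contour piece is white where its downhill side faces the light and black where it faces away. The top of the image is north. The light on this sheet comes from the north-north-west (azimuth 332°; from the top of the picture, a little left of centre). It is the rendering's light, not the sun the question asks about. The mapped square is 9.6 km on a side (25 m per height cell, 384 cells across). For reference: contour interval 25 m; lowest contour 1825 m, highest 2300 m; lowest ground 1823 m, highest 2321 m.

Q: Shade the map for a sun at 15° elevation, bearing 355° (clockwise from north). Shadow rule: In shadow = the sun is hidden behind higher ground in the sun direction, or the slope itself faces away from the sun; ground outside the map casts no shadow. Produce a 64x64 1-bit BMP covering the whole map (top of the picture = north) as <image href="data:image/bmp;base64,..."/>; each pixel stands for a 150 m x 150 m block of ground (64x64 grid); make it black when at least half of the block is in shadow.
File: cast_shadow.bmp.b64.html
<image width="64" height="64" href="data:image/bmp;base64,Qk0+AgAAAAAAAD4AAAAoAAAAQAAAAEAAAAABAAEAAAAAAAACAAATCwAAEwsAAAIAAAAAAAAA////AAAAAAAAAAAAAAAAAAAAMAAAAAAAAAAAAAAAAAAAAAAAAAMAAAAAAAAAAwAAAAAAAAAAgAAAAAAAAAAAAAAAAAAAAAAAAAAAAAAAAAAAAAACAPgAAAAAA8YA+AAAAAABxYHgAAAAAAABwQAAAAAAAAAAAAAAAAAAAAAAAAAAAAAAAAEAAgAAAAAAAAAOAAAAADwAAB8AAAAAf5wAHwAAAADAP8AOAAAAAAB/4AAAAAAAAP/48AAAAAAB9//4BAAAAAOB//4lgAAABgA/4GAAAAAIeA/AYAAAAHD+AAAAAAAA4f8AAAAAAAAD/4AAAAAAAAf/wAAAAAAAB//gAAAAAAgGH/ABAAAADAAHmAMAAAAOAAO+AwAAAAAAAf4HAAAAAAAA/38AAAAAAAB/fgAAAAAAAD/8AAAAAAAAD/gAAAAAAAABwAAAAAAAAD0AAAAAAAAABwAAAAAAAQADgAAAAAAAAACAAAAAAAAAACAAAAAAAAAAAAAAAAAAAAAAAHgAAAAgAAAAAAAAADAAAAAAAAAAAAAAAAAD8AwAAAAAAf/gHwAAAPAD8AAeAAAAMAwAAAgAAAAAOBwAABAAAAAwPwAAAAAABAAzAAAAAAAAAADgAAAAAAAAAHgAAAAACAAAPAgAAAAcAAAHiAAAAAwAAAHAAAAABgAAAEAAAAAEAAAAAAAAAA=="/>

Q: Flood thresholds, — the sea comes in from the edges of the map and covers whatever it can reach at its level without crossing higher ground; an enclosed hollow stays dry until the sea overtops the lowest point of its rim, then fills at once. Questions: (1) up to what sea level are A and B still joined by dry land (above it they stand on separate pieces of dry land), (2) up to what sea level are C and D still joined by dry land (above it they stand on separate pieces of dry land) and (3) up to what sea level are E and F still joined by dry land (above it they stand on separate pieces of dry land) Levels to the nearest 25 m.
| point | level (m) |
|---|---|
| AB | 2125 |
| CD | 2200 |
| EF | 2150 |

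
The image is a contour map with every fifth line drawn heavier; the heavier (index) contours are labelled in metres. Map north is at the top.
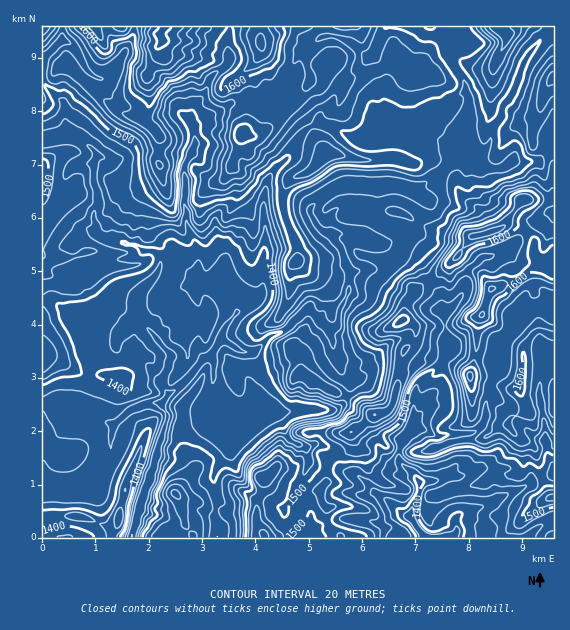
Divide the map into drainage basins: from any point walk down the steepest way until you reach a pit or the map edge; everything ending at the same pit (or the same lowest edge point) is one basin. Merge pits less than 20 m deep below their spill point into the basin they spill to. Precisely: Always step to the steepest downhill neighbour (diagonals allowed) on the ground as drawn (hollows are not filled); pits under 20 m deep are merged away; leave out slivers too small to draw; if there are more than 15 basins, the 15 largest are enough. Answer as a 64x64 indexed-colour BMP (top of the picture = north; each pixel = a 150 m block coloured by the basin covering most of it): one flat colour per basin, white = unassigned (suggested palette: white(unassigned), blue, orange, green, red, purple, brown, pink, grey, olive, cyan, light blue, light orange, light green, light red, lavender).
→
<image width="64" height="64" href="data:image/bmp;base64,Qk12CAAAAAAAAHYAAAAoAAAAQAAAAEAAAAABAAQAAAAAAAAIAAATCwAAEwsAABAAAAAAAAAA////ALR3HwAOf/8ALKAsACgn1gC9Z5QAS1aMAMJ34wB/f38AIr28AM++FwDox64AeLv/AIrfmACWmP8A1bDFADMzMzMxERERERERERERESIiIiIiIiIiIiIiIiIiIiIiMzMzMxEREREREREREREREiIiIiIiIiIiIiIiIiIiIiIzMzERERERERERERERERERIiIiIiIiIiIiIiIiIiIiIhEREREREREREREREREREREiIiIiIiIiIiIiIiIiIiIiERERERERERERERERERERESIiIiIiIiIiIiIiIiIiIiIREREREREREREREREREREREiIiIiIiIiIiIiIiIiIiIhEREREREREREREREREREREREiIiIiIiIiIiIiIiIiIiERERERERERERERERERERERERIiIiIiIiIiIiIiIiIiIREREREREREREREREREREREREiIiIiIiIiIiIiIiIiIhERERERERERERERERERERERESIiIiIiIiIiIiIiIiIiEREREREREREREREREREREREREiIiIiIiIiIiIiIiIiIREREREREREREREREREREREREREiIiIiIiIiIiIiIhERERERERERERERERERERERERERESIiIiIiIiIiIiIhERERERERERERERERERERERERERERIiIiIiIiIiIiIhERERERERERERERERERERERERERERESIiIiIiIiIiIhERERERERERERERERERERERERERERERESIiIiIiIiIiERERERERERERERERERERERERERERERERESIiIiIiIiERERERERERERERERERERERERERERERERERIiIiIiIiEREREREREREREREREREREREREREREREREREiIiIiIhERERERERERERERERERERERERERERERERERERIiIiIiEREREREREREREREREREREREREREREREREREREiIiIiERERERERERERERERERERERERERERERERERERESIiIiERERERERERERERERERERERERERERERERERERERIiIhEREREREREREREREREREREREREREREREREREREREiERERERERERERERERERERERERERERERERERERERERERERERERERERERERERERERERERERERERERERERERERERERERERERERERERERERERERERERERERERERERERERERERERERERERERERERERERERERERERERERERERERERERERERERERERERERERERERERERERERERERERERERERERERERERERERERERERERERERERERERERERERERERERERERERERERERERERERERERERERERERERERERERERERERERERERERERERERERERERERERERERERERERERERERERERERERERERERERERERERERERERERERERERERERERERERERERERERERERERERERERERERERERERERERERERERERERERERERERERERERERERERERERERERERERERERERERERERERERERERERERERERERERERERERERERERERERERERERERERERERERERERERERERERERERERERERERERERERERERERERERERERERERERERERERERERERERERERERERERERERERERERERERERERERERERERERERERERERERERERERERERERERERERERERERERERERERERERERERERERERERERERERERERERERERERERERERERERERERERERERERERERERERERERERERERERERERERERERERERERERERERERERERERERERERERERERERERERERERERERERERERERERERERERERERERERERERERERERERERERERERERERERERERERERERERERERERERERERERERERERERERERERERERERERERERERERERERERERERERERERERERERERERERERERERERERERERERERERERERERERERERERERERERERERERERERERERERERERERERERERERERERERERERERERERERERERERERERERERERERERERERERERERERERERERERERERERERERERERERERERERERERERERERERERERERERERERERERERERERERERERERERERERERERERERERERERERERERERERERERERERERERERERERERERERERERERERERERERERERERERERERERERERERERERERERERERERERERERERERERERERERERERERERERERERERERERERERERERERERERERERERERERERERERERERERERERERERERERERERERERERERERERERERERERERERERERERERERERERERERERERERERERERERERERERERERERERERERERERERERERERERERERERERERERERERERERERERERERERERERERERERERERERERERERERERERERERERERERERERERERERERERERERERERERERERERERERERERERERERERERERERERERERERERERERERERERERERERERERERERERERERERERERERERERERERERERERERERERERERERERERERERERERERERERERERERERERERERERERERERERERERERERERERERERERERERERERERERERERERERERERERERERERERERERERERERERERERERERERERERER"/>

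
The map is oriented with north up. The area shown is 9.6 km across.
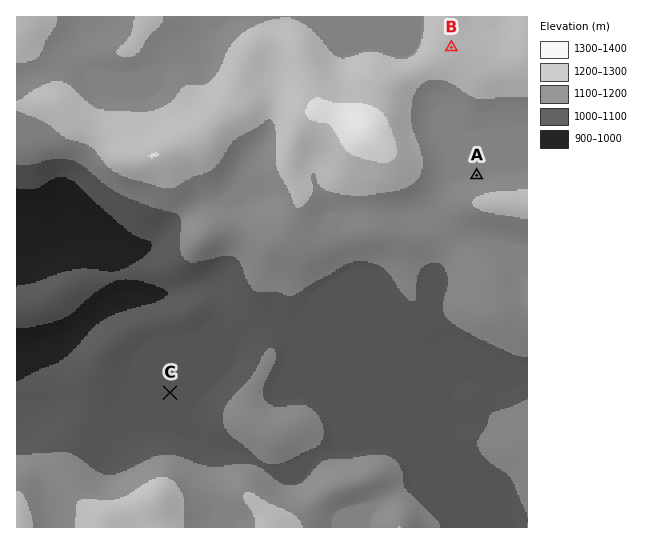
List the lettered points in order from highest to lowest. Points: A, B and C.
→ B A C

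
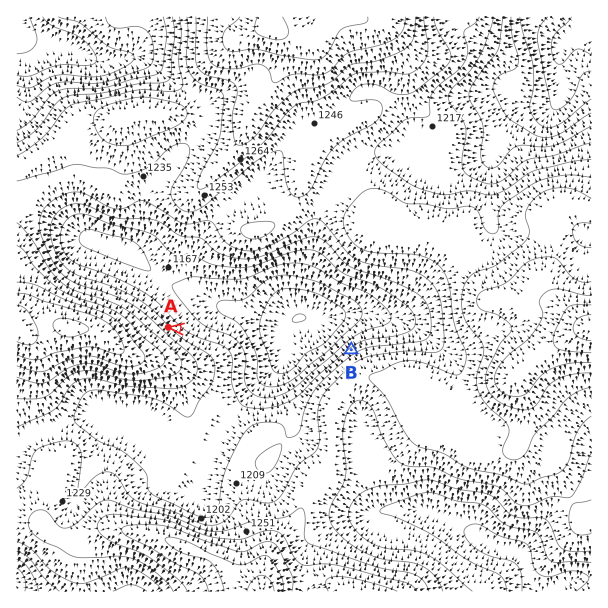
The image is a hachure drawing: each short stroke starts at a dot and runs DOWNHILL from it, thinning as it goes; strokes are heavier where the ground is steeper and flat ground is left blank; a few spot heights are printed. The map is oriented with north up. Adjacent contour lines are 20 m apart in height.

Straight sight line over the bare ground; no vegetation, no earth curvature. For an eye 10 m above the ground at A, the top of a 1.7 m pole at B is in view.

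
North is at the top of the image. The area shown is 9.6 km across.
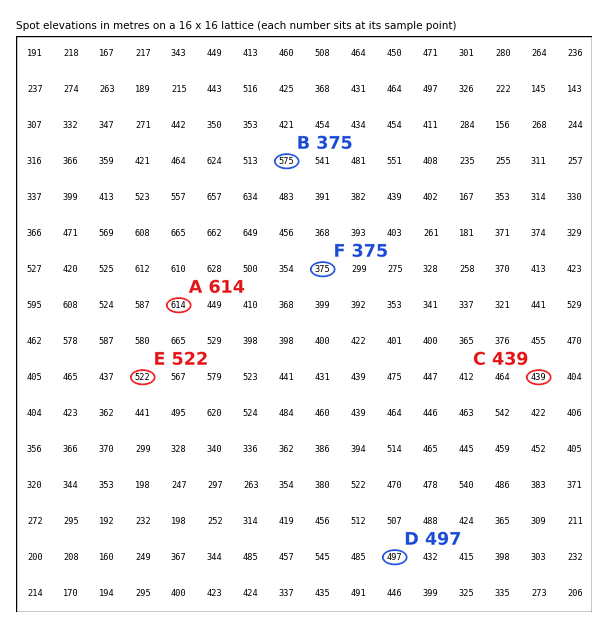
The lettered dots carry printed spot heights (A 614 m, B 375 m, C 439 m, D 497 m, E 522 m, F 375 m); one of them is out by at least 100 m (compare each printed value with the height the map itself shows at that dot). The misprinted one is B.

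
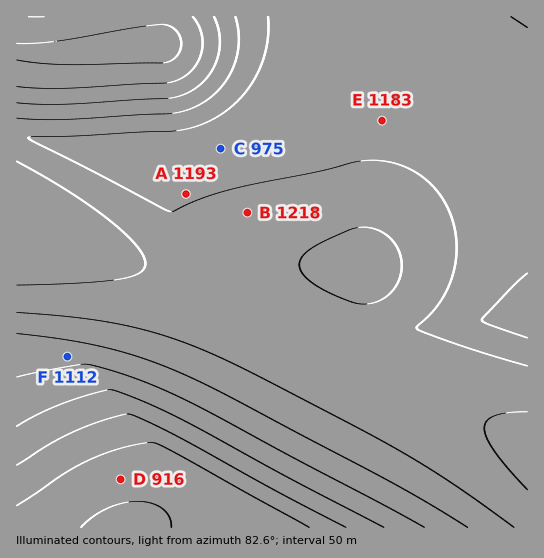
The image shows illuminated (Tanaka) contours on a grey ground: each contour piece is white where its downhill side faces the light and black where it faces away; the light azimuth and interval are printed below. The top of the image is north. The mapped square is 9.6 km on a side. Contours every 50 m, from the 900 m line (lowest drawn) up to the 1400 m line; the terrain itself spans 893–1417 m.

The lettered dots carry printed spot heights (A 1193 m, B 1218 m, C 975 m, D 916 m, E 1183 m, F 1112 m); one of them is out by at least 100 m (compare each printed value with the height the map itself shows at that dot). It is C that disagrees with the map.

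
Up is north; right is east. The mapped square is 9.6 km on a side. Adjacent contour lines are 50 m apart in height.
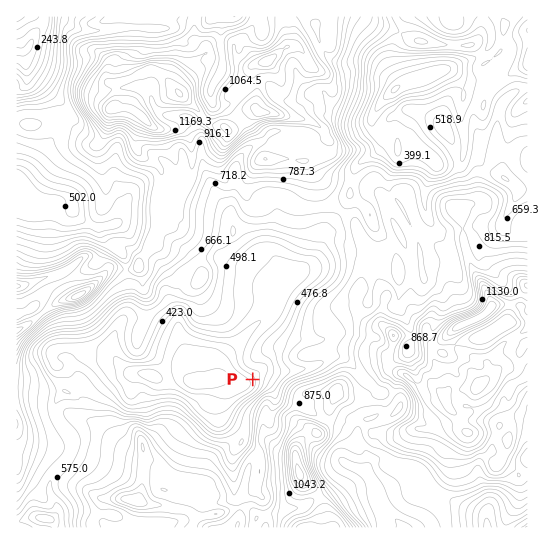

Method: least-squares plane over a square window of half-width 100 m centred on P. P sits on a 25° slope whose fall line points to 246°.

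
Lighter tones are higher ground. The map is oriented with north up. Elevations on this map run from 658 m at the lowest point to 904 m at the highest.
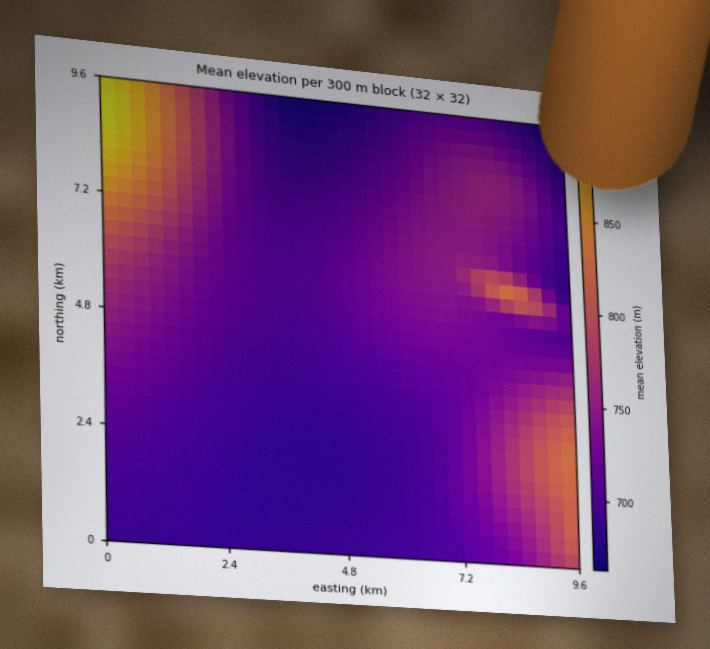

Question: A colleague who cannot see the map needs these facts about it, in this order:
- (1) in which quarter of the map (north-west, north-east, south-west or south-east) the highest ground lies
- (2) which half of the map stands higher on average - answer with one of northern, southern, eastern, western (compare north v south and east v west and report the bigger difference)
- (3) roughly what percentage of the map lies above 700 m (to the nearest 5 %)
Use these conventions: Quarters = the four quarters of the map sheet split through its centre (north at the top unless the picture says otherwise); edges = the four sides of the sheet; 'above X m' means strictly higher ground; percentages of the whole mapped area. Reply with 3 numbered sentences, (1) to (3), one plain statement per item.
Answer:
(1) The highest ground is in the north-west quarter.
(2) On average the northern half of the map is the higher ground.
(3) Ground above 700 m makes up about 65 % of the sheet.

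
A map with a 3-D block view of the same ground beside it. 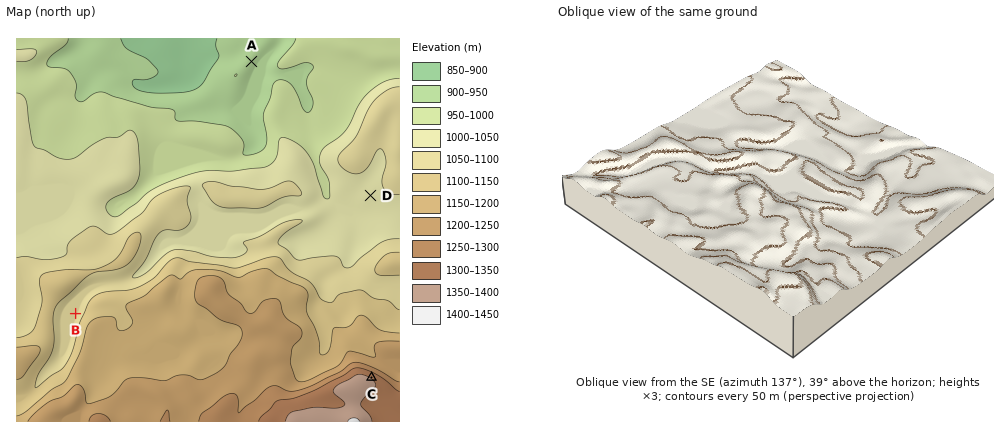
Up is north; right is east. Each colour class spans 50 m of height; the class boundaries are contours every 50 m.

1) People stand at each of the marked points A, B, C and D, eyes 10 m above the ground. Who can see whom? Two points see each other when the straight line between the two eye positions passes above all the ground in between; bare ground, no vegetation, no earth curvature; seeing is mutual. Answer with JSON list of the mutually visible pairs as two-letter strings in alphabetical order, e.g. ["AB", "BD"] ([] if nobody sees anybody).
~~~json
["AC", "CD"]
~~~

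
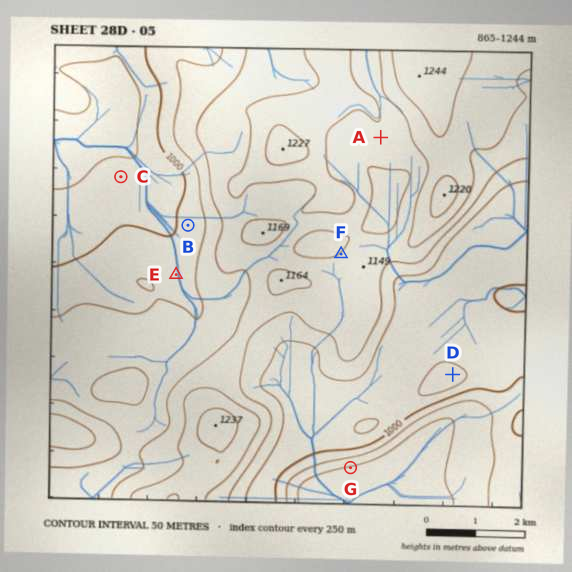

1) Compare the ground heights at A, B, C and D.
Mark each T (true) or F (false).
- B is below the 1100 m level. T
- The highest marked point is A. T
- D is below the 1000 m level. F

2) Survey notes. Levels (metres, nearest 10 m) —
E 1030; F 1100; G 890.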